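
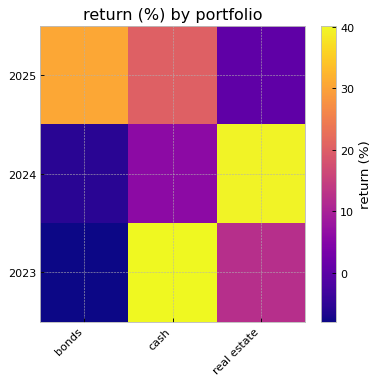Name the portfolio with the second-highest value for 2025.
cash

Top 3 for 2025: bonds ≈ 30, cash ≈ 20, real estate ≈ 0.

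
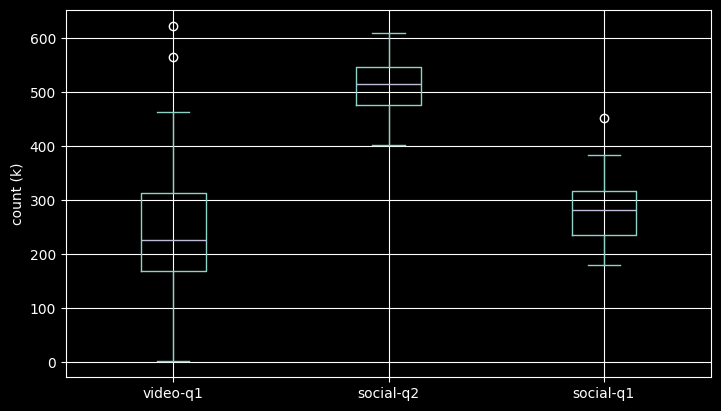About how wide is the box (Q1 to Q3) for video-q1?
≈ 150

Q3 ≈ 300, Q1 ≈ 150; IQR ≈ 150.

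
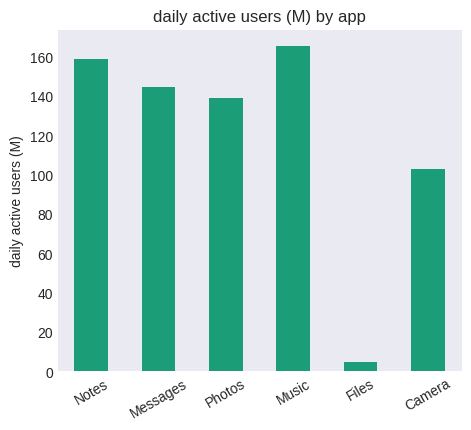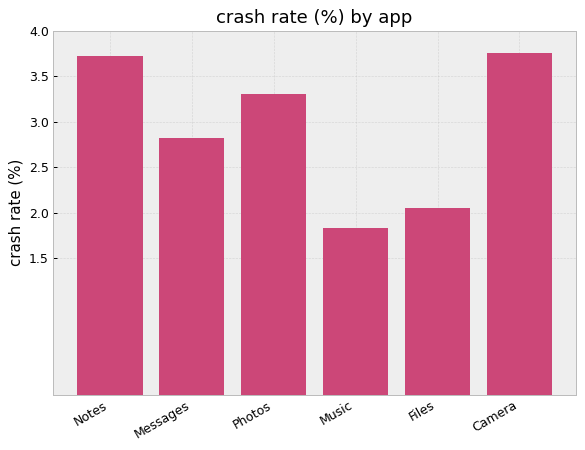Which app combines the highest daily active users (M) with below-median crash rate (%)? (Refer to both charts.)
Chart 2 median crash rate (%) ≈ 3; below-median apps: Messages, Music, Files. Among those, Music has the highest daily active users (M) (≈ 160).

Music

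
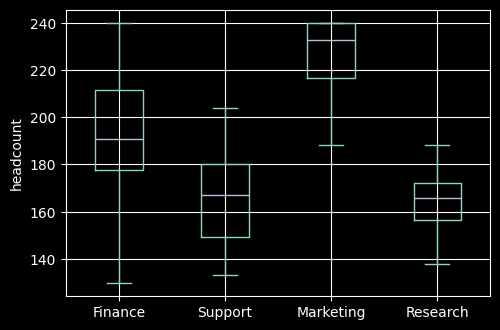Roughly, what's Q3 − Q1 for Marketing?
Q3 ≈ 240, Q1 ≈ 220; IQR ≈ 20.

≈ 20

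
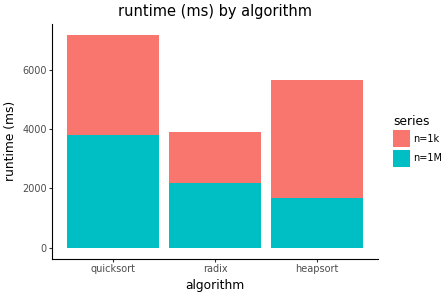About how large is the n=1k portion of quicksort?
n=1k top ≈ 7000, bottom ≈ 4000; segment ≈ 3000.

≈ 3000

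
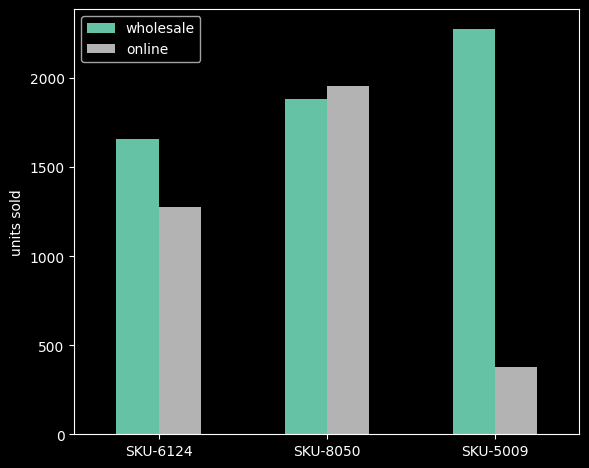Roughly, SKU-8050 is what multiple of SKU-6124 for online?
SKU-8050 ≈ 2000, SKU-6124 ≈ 1200; 2000/1200 ≈ 1.67.

≈ 1.67×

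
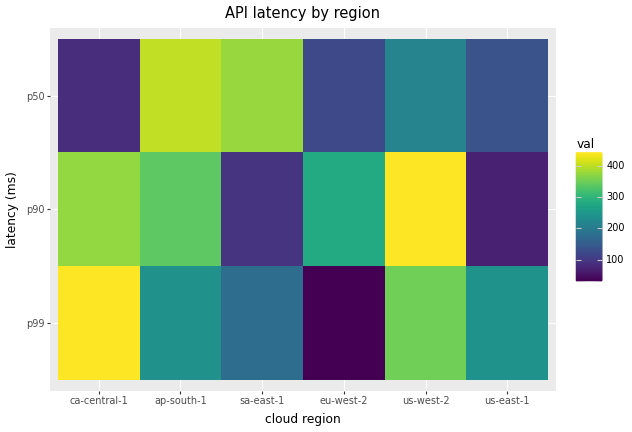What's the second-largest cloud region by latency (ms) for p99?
Top 3 for p99: ca-central-1 ≈ 450, us-west-2 ≈ 350, us-east-1 ≈ 250.

us-west-2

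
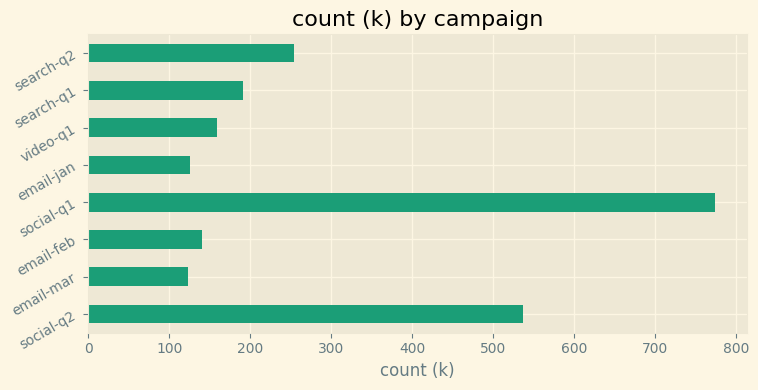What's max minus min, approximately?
≈ 700

Max social-q1 ≈ 800, min email-mar ≈ 100; range ≈ 700.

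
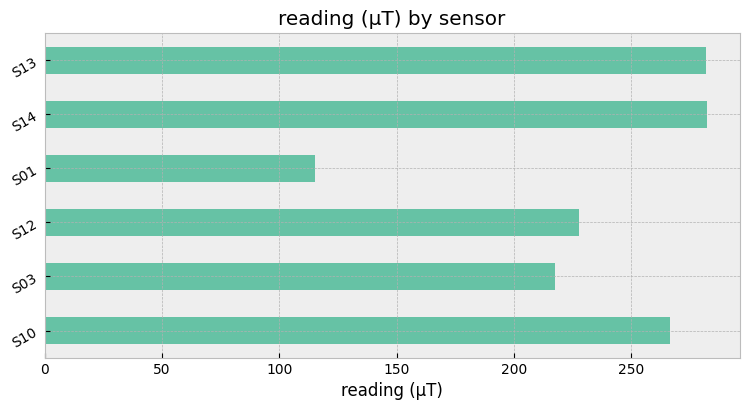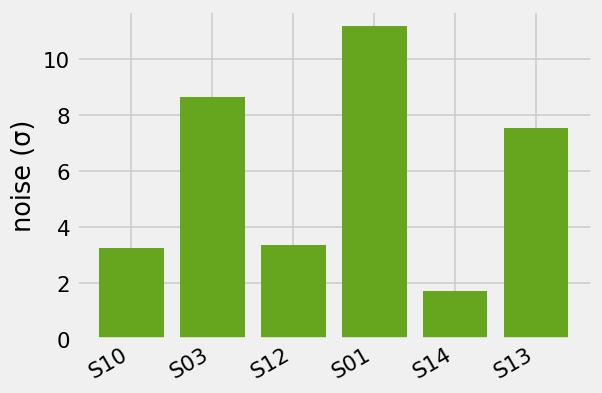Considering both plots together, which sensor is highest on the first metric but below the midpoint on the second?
Chart 2 median noise (σ) ≈ 6; below-median sensors: S10, S12, S14. Among those, S14 has the highest reading (µT) (≈ 300).

S14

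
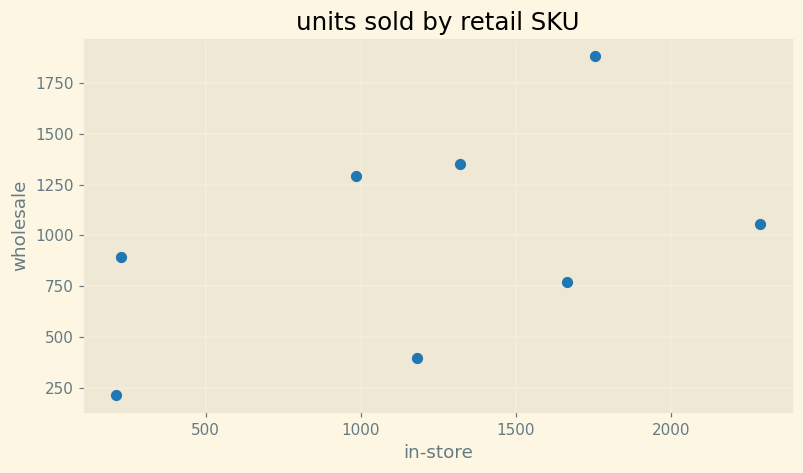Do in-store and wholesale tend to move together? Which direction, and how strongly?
Points are positively correlated; moderate (|r| ≈ 0.5).

positive, moderate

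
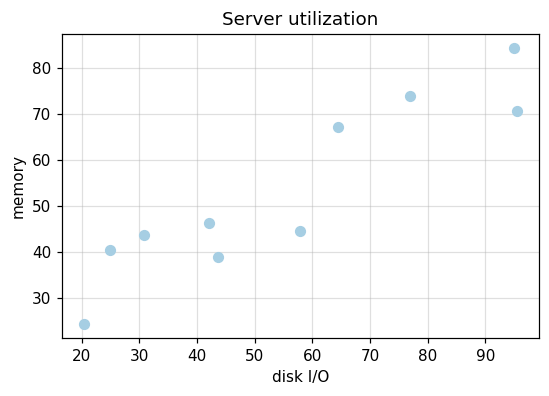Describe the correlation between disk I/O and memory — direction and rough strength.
Points are positively correlated; strong (|r| ≈ 0.9).

positive, strong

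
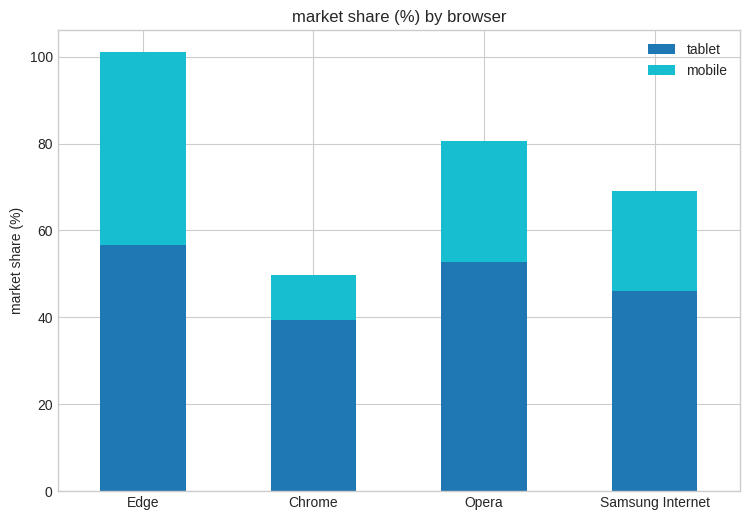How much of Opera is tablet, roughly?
≈ 50

tablet top ≈ 50, bottom ≈ 0; segment ≈ 50.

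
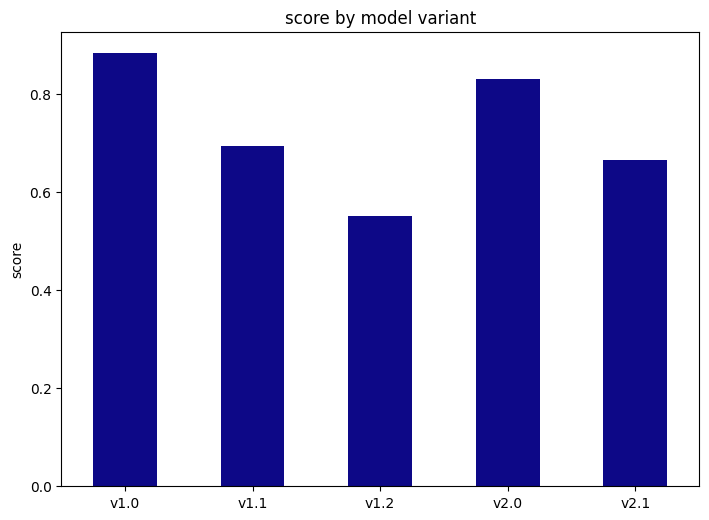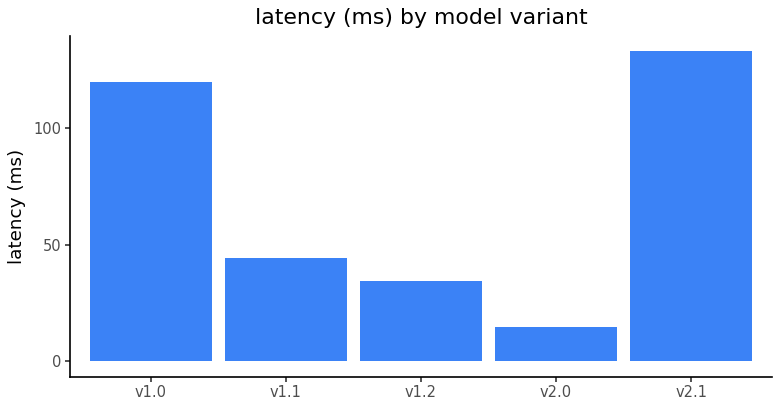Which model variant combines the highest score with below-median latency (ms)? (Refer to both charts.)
Chart 2 median latency (ms) ≈ 40; below-median model variants: v1.2, v2.0. Among those, v2.0 has the highest score (≈ 0.8).

v2.0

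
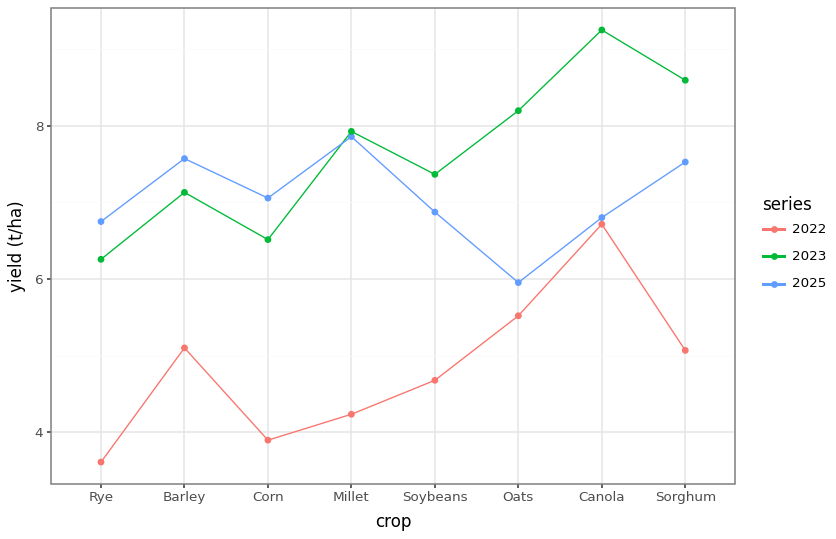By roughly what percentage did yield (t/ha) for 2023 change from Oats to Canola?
Oats ≈ 8.0, Canola ≈ 9.0; (9.0 − 8.0) / 8.0 ≈ +12.5%.

≈ +12.5%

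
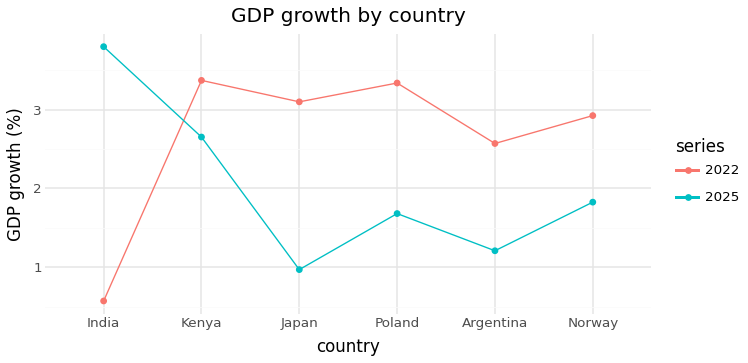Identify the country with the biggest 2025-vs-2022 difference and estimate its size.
India: 2025 ≈ 4.0, 2022 ≈ 0.5 → gap ≈ 3.5. Next-largest (Japan) is only ≈ 2.0.

India, ≈ 3.5 %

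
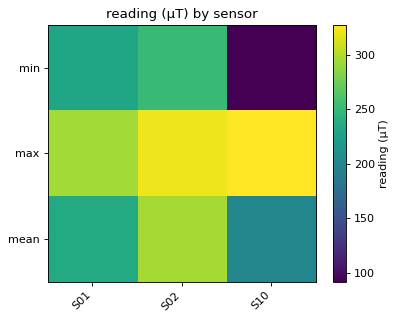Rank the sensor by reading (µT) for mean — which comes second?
S01

Top 3 for mean: S02 ≈ 300, S01 ≈ 240, S10 ≈ 200.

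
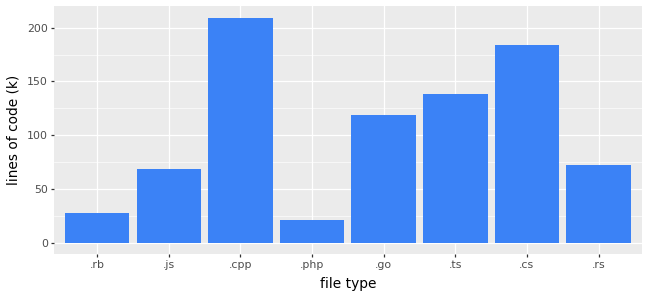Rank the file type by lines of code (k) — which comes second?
Top 3: .cpp ≈ 200, .cs ≈ 180, .ts ≈ 140.

.cs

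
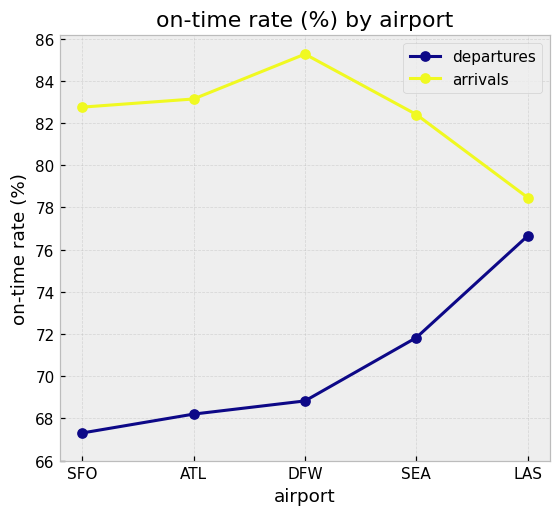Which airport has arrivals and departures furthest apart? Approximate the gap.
DFW: arrivals ≈ 86, departures ≈ 68 → gap ≈ 18. Next-largest (SFO) is only ≈ 14.

DFW, ≈ 18 %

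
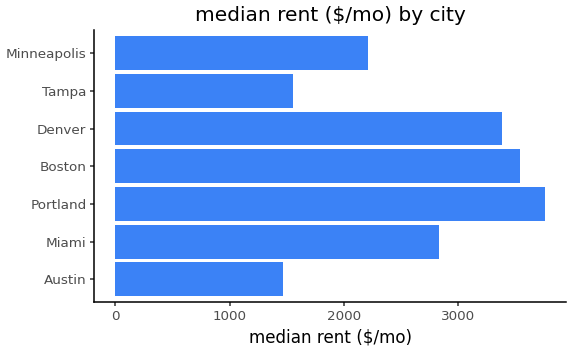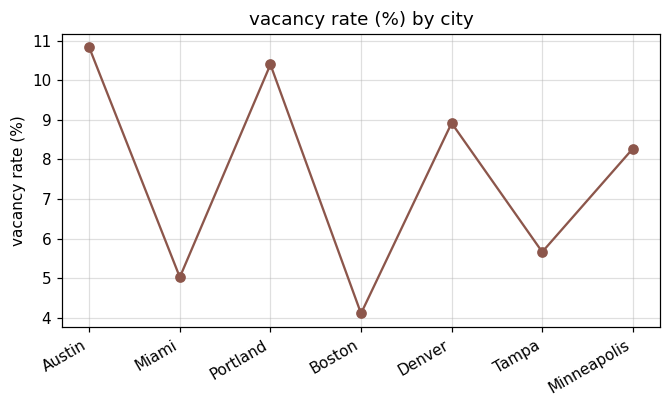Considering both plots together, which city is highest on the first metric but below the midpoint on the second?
Chart 2 median vacancy rate (%) ≈ 8; below-median cities: Miami, Boston, Tampa. Among those, Boston has the highest median rent ($/mo) (≈ 3500).

Boston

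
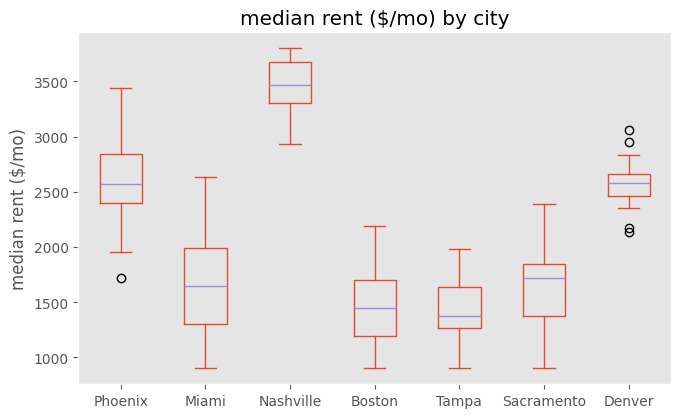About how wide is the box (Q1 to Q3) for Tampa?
Q3 ≈ 1600, Q1 ≈ 1200; IQR ≈ 400.

≈ 400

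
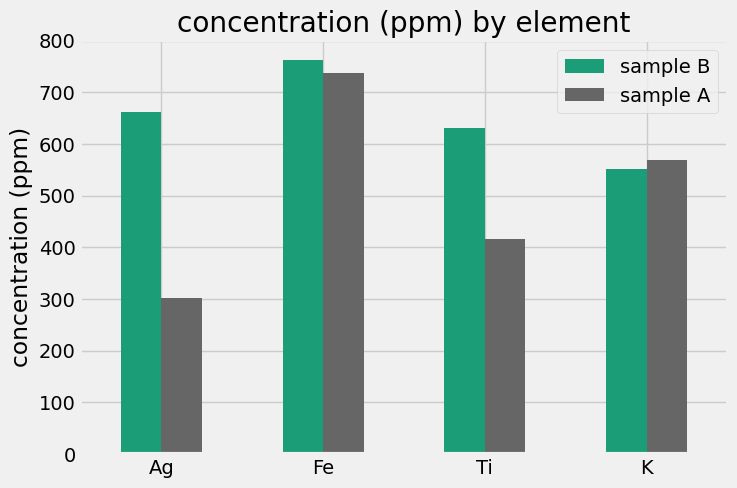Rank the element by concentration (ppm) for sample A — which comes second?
Top 3 for sample A: Fe ≈ 700, K ≈ 600, Ti ≈ 400.

K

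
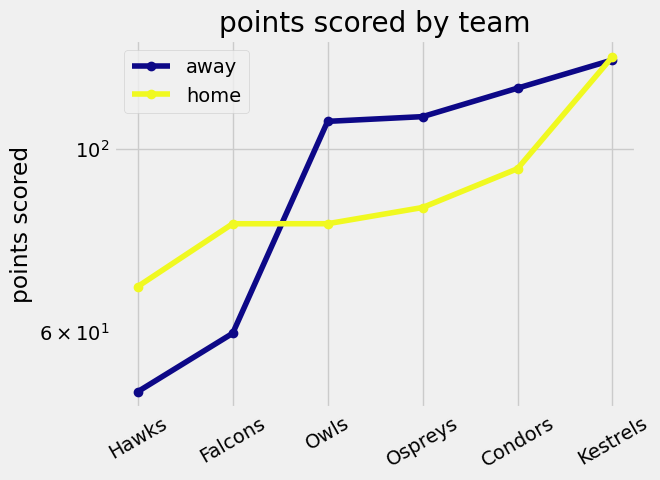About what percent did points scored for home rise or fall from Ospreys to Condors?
≈ +12.5%

Ospreys ≈ 80, Condors ≈ 90; (90 − 80) / 80 ≈ +12.5%.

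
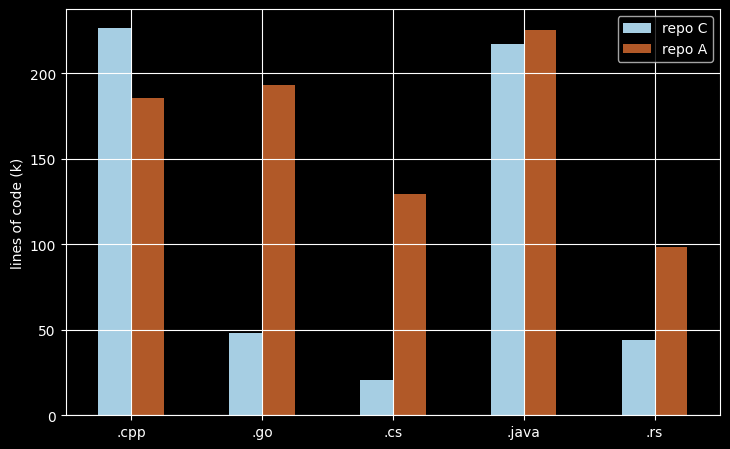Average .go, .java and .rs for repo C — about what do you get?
(40 + 220 + 40) / 3 ≈ 100.

≈ 100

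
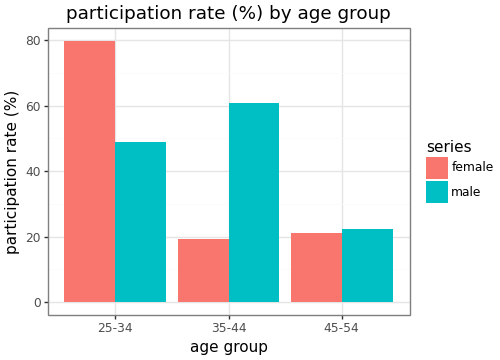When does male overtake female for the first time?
25-34: male ≈ 50 vs female ≈ 80 (not yet); 35-44: male ≈ 60 vs female ≈ 20 (first crossover).

35-44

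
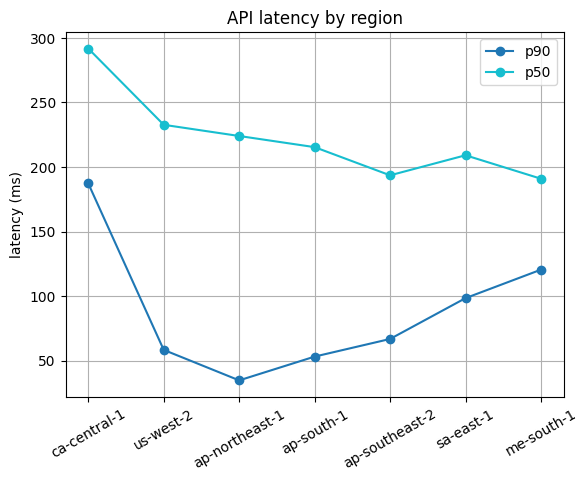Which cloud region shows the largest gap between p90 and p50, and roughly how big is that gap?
ap-northeast-1, ≈ 200 ms

ap-northeast-1: p90 ≈ 25, p50 ≈ 225 → gap ≈ 200. Next-largest (us-west-2) is only ≈ 175.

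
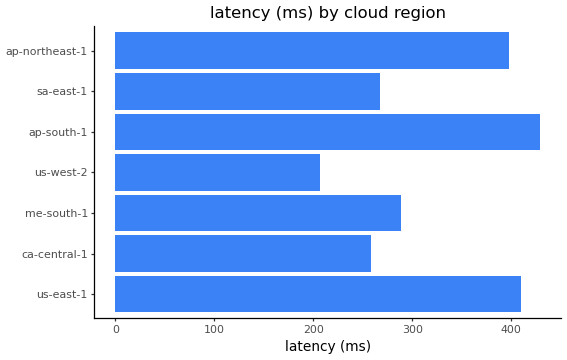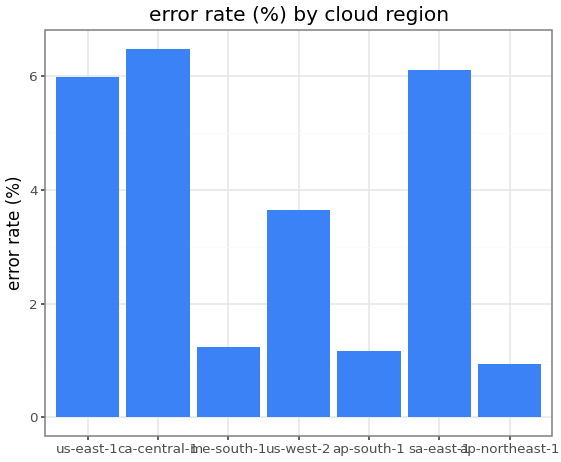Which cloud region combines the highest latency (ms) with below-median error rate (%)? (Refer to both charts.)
ap-south-1

Chart 2 median error rate (%) ≈ 4; below-median cloud regions: me-south-1, ap-south-1, ap-northeast-1. Among those, ap-south-1 has the highest latency (ms) (≈ 450).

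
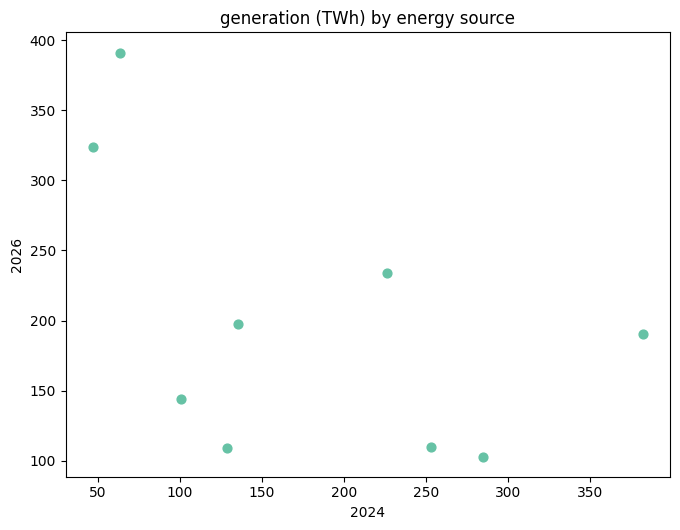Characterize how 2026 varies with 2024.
Points are negatively correlated; moderate (|r| ≈ 0.5).

negative, moderate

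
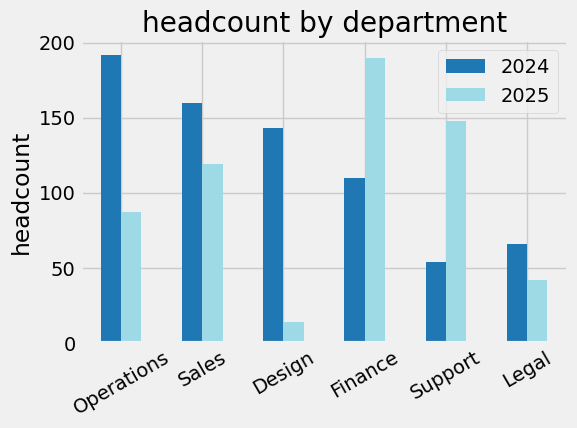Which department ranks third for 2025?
Sales

Top 4 for 2025: Finance ≈ 200, Support ≈ 140, Sales ≈ 120, Operations ≈ 80.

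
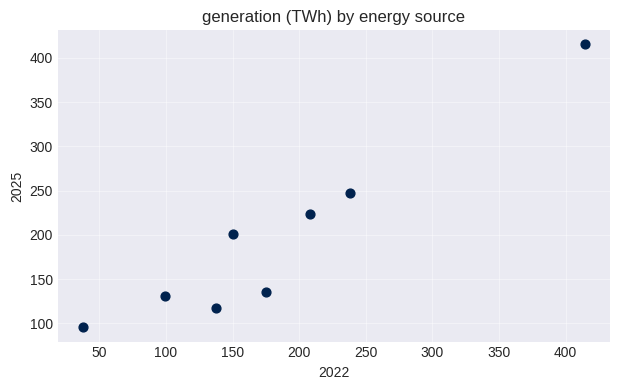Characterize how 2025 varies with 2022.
positive, strong

Points are positively correlated; strong (|r| ≈ 1.0).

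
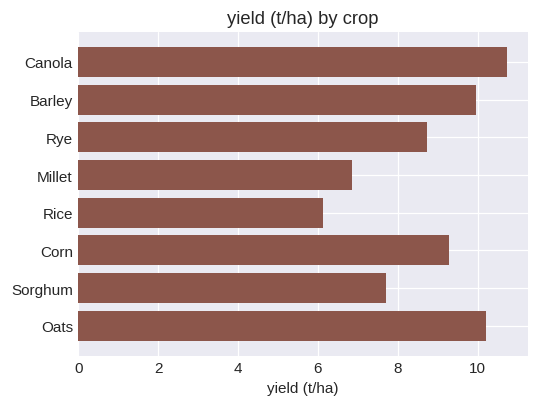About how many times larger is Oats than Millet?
Oats ≈ 10, Millet ≈ 7; 10/7 ≈ 1.43.

≈ 1.43×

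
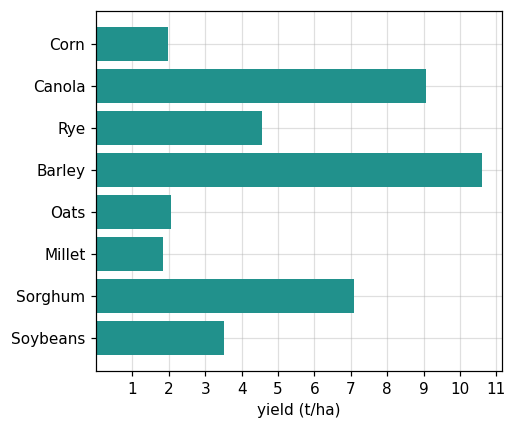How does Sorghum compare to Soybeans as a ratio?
Sorghum ≈ 7, Soybeans ≈ 4; 7/4 ≈ 1.75.

≈ 1.75×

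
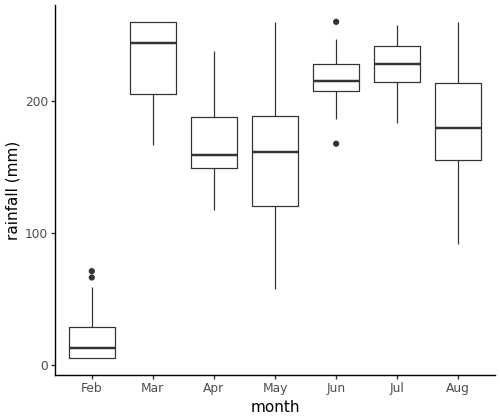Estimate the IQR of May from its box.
≈ 60

Q3 ≈ 180, Q1 ≈ 120; IQR ≈ 60.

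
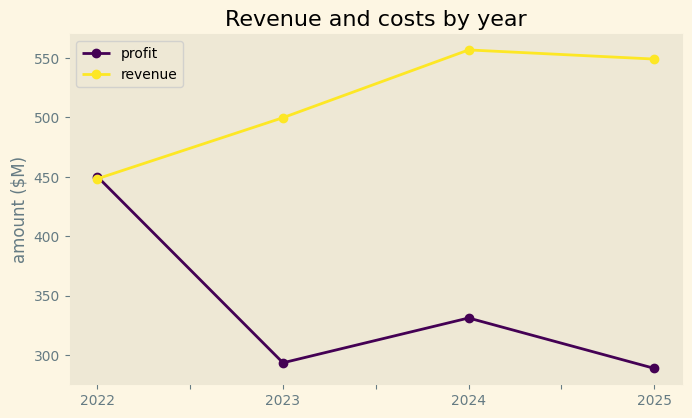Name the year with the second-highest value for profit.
2024

Top 3 for profit: 2022 ≈ 450, 2024 ≈ 325, 2023 ≈ 300.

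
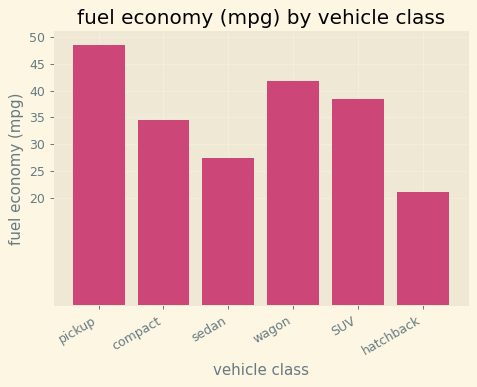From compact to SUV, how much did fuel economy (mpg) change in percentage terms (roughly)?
compact ≈ 35, SUV ≈ 40; (40 − 35) / 35 ≈ +14.3%.

≈ +14.3%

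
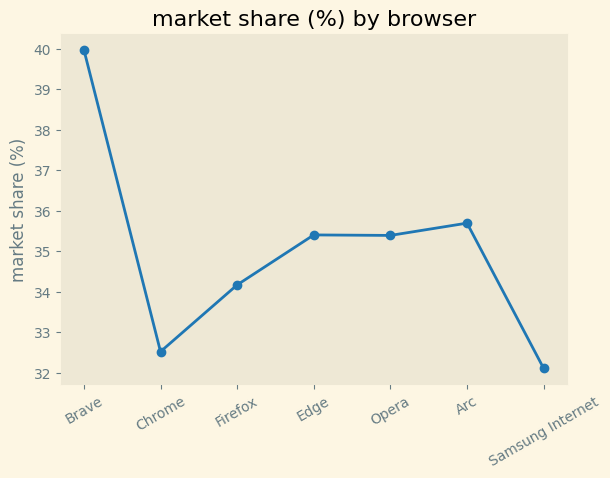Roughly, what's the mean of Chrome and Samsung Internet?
≈ 32

(33 + 32) / 2 ≈ 32.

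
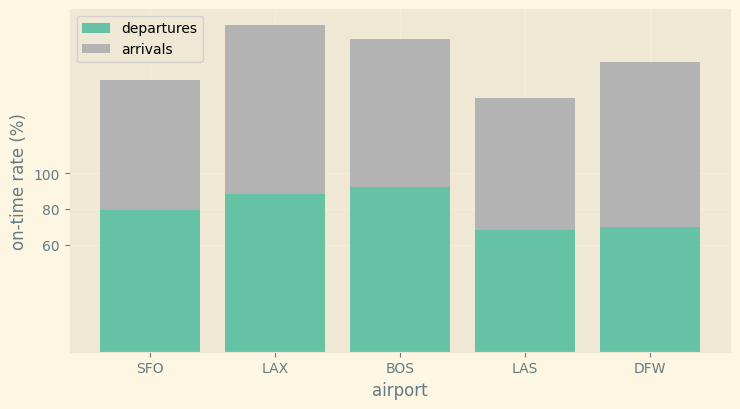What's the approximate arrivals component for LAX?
arrivals top ≈ 180, bottom ≈ 80; segment ≈ 100.

≈ 100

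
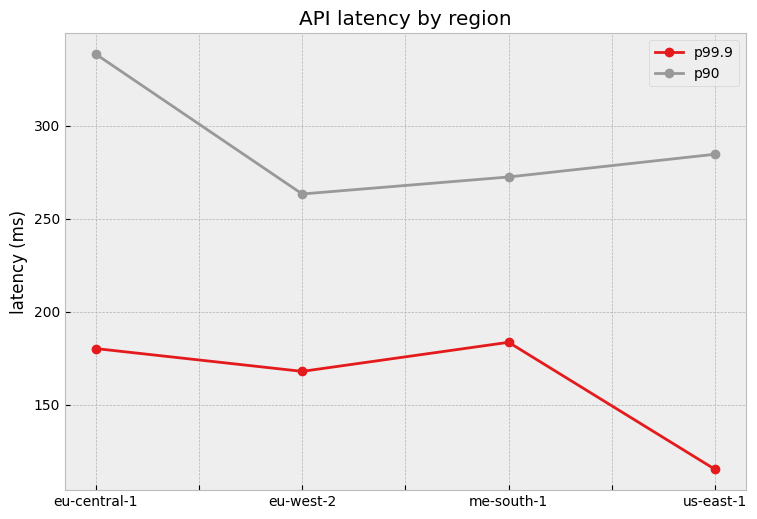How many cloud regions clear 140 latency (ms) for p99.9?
3

Above 140: eu-central-1, eu-west-2, me-south-1.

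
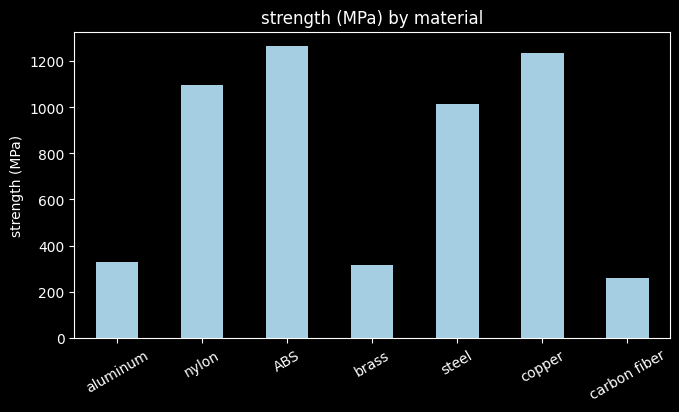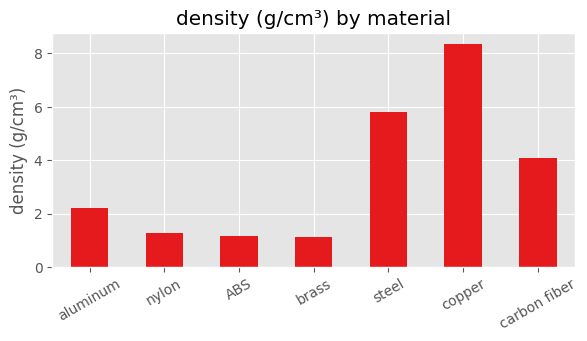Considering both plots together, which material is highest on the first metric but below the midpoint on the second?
ABS

Chart 2 median density (g/cm³) ≈ 2; below-median materials: nylon, ABS, brass. Among those, ABS has the highest strength (MPa) (≈ 1200).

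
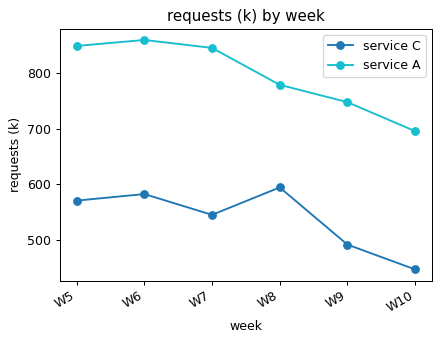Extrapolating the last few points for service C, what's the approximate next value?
Last three: 600, 500, 450 → slope ≈ -75/step → next ≈ 375.

≈ 375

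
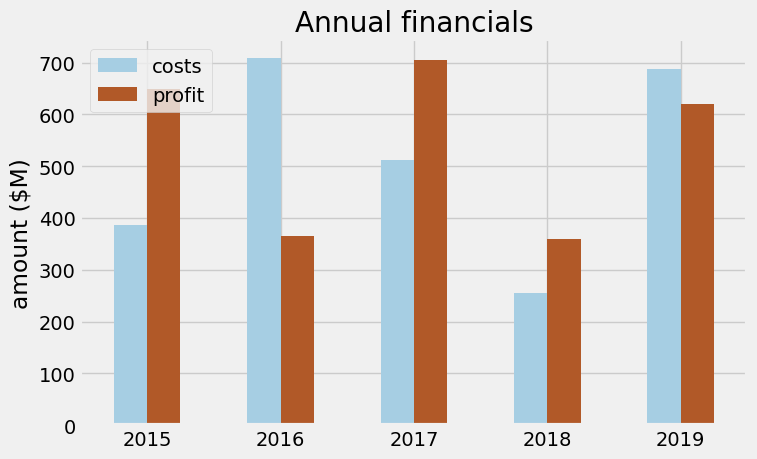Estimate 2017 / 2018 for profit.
≈ 1.75×

2017 ≈ 700, 2018 ≈ 400; 700/400 ≈ 1.75.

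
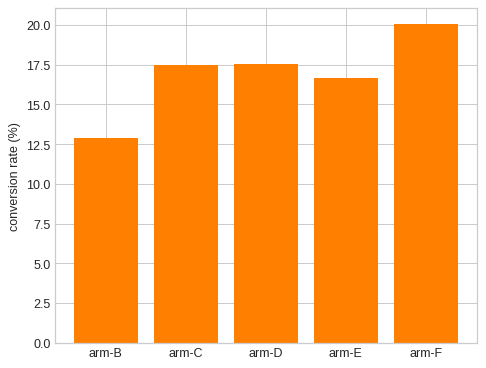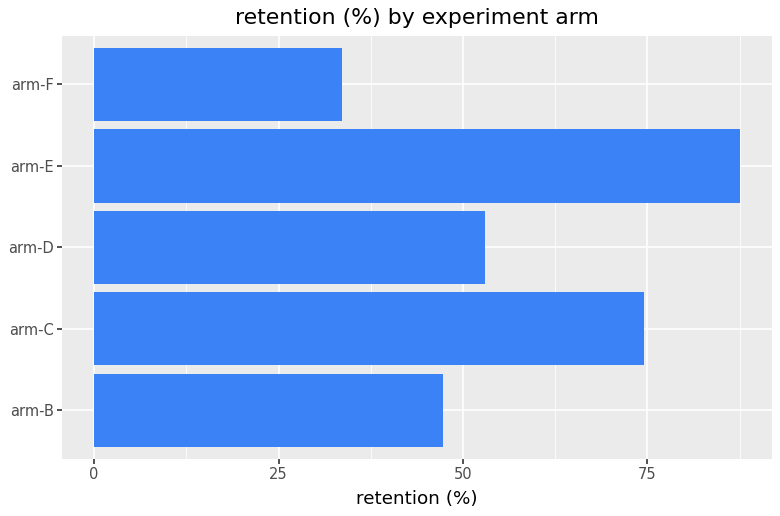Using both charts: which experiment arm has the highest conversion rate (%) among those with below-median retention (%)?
arm-F

Chart 2 median retention (%) ≈ 50; below-median experiment arms: arm-B, arm-F. Among those, arm-F has the highest conversion rate (%) (≈ 20).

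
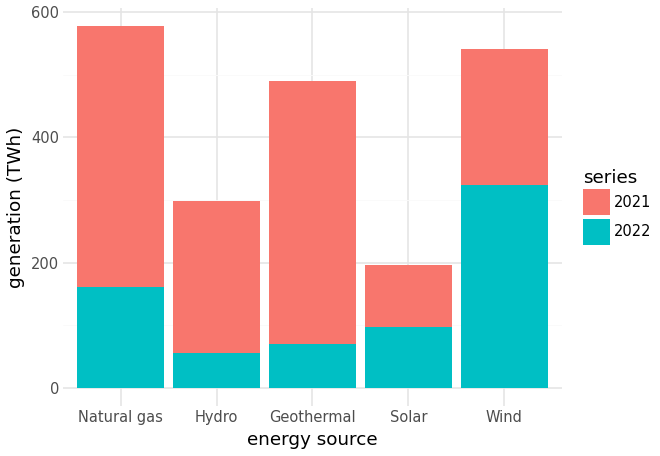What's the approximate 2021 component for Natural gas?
2021 top ≈ 600, bottom ≈ 150; segment ≈ 450.

≈ 450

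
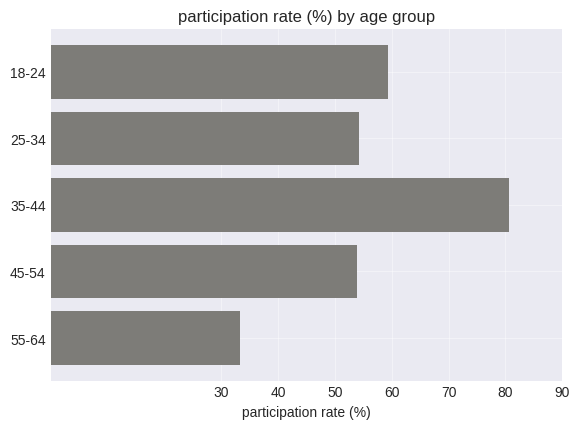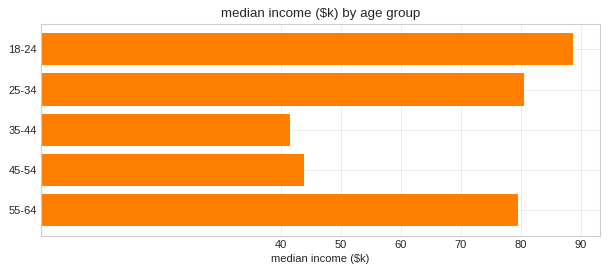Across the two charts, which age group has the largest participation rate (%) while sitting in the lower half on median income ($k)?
Chart 2 median median income ($k) ≈ 80; below-median age groups: 35-44, 45-54. Among those, 35-44 has the highest participation rate (%) (≈ 80).

35-44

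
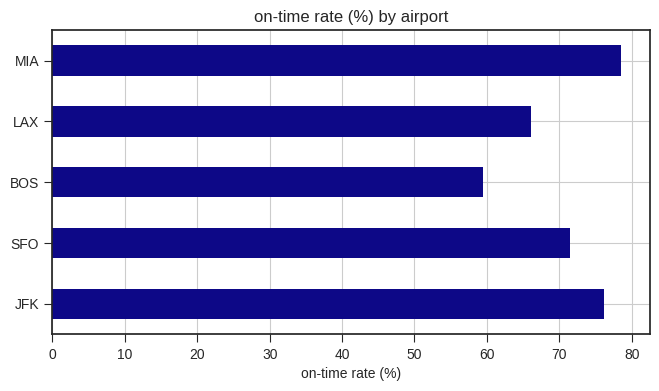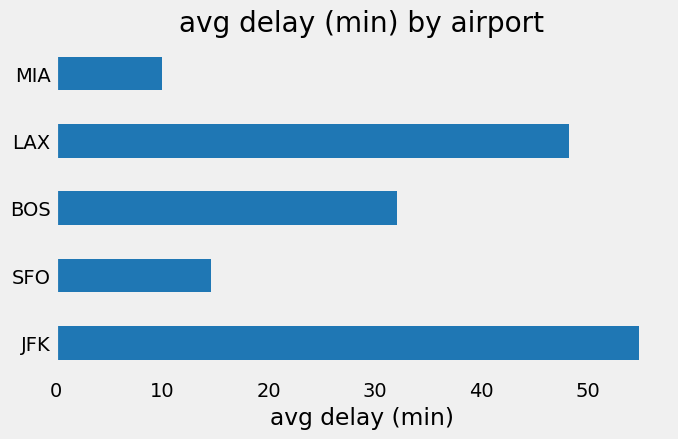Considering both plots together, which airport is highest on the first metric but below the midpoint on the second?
MIA

Chart 2 median avg delay (min) ≈ 30; below-median airports: SFO, MIA. Among those, MIA has the highest on-time rate (%) (≈ 80).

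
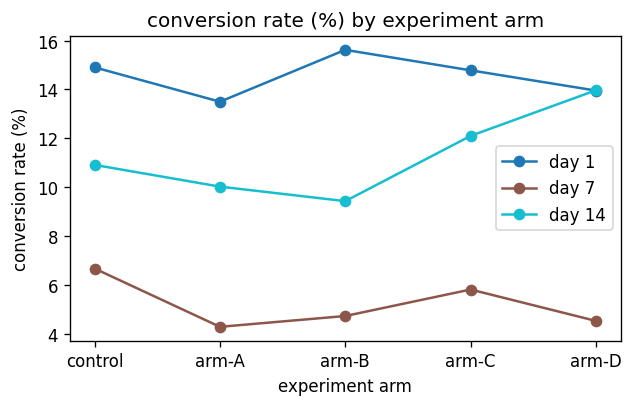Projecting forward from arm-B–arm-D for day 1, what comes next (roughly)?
≈ 13

Last three: 16, 15, 14 → slope ≈ -1/step → next ≈ 13.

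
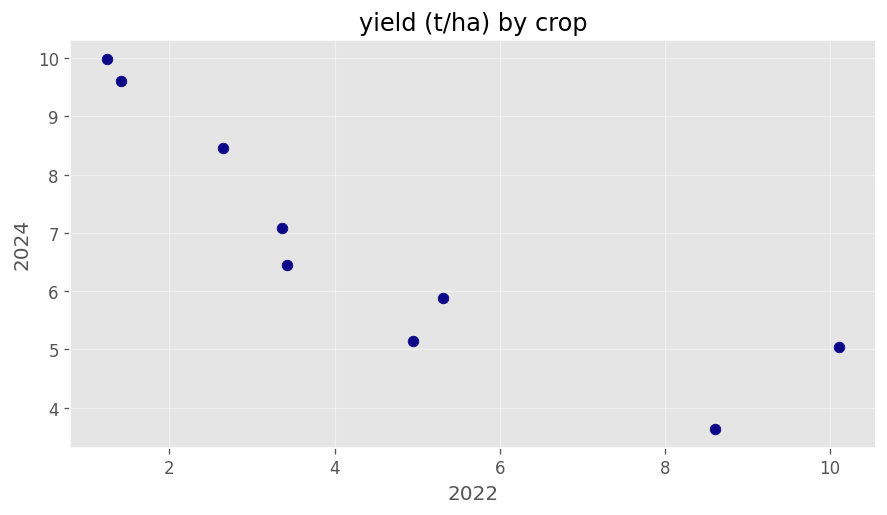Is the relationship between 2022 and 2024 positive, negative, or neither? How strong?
Points are negatively correlated; strong (|r| ≈ 0.9).

negative, strong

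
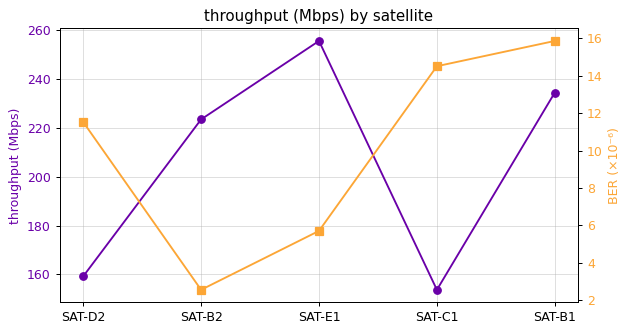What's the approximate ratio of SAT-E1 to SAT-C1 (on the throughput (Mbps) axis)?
SAT-E1 ≈ 260, SAT-C1 ≈ 150; 260/150 ≈ 1.73.

≈ 1.73×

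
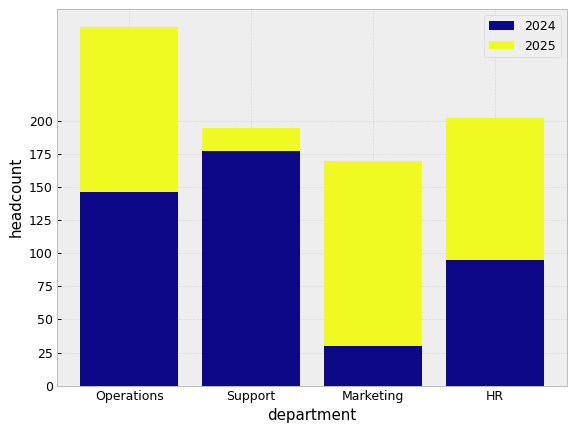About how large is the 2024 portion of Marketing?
2024 top ≈ 25, bottom ≈ 0; segment ≈ 25.

≈ 25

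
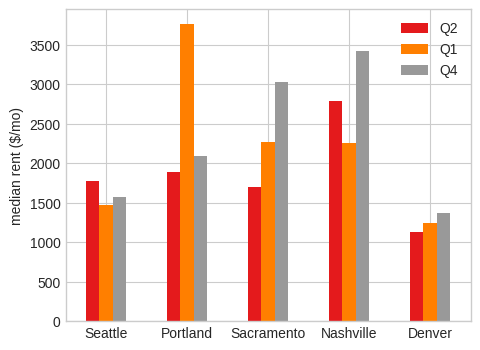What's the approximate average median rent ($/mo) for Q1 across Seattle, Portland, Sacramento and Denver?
≈ 2250

(1500 + 4000 + 2500 + 1000) / 4 ≈ 2250.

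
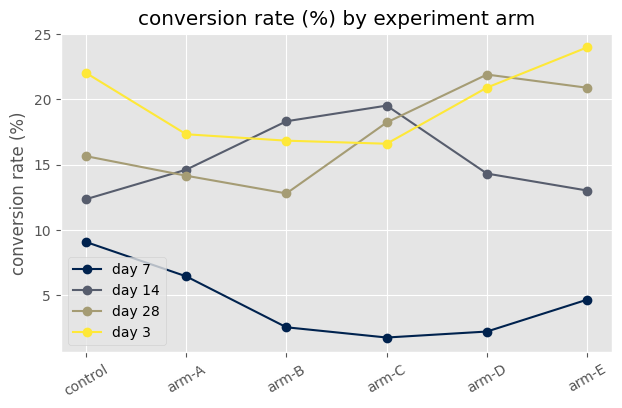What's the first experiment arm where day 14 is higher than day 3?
arm-A: day 14 ≈ 14 vs day 3 ≈ 18 (not yet); arm-B: day 14 ≈ 18 vs day 3 ≈ 16 (first crossover).

arm-B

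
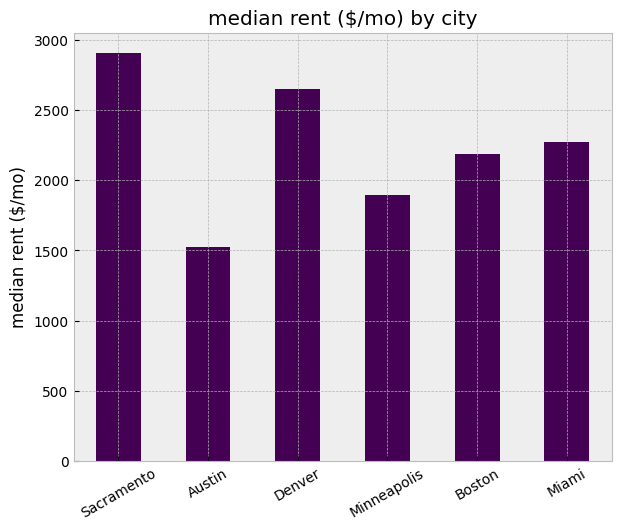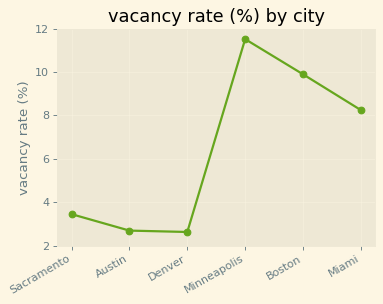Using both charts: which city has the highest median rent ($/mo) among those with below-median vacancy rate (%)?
Sacramento

Chart 2 median vacancy rate (%) ≈ 6; below-median cities: Sacramento, Austin, Denver. Among those, Sacramento has the highest median rent ($/mo) (≈ 3000).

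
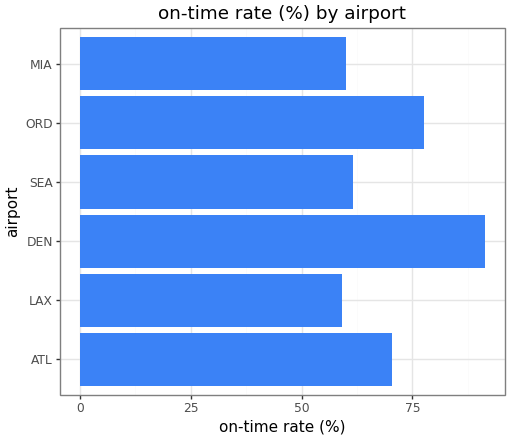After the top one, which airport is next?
ORD

Top 3: DEN ≈ 90, ORD ≈ 80, ATL ≈ 70.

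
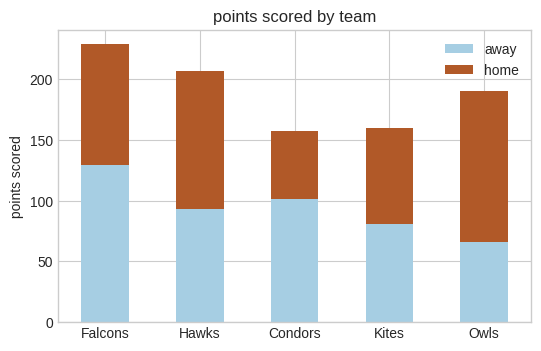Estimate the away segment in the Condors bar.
≈ 100

away top ≈ 100, bottom ≈ 0; segment ≈ 100.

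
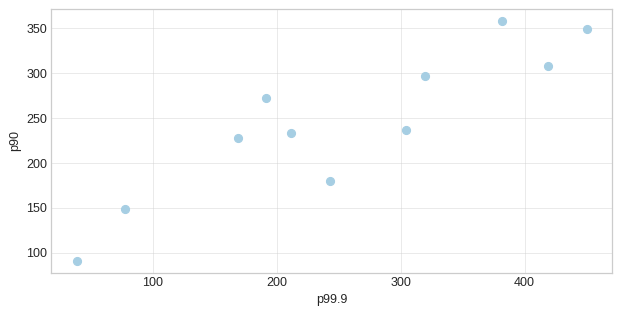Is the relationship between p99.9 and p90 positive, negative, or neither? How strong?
positive, strong

Points are positively correlated; strong (|r| ≈ 0.9).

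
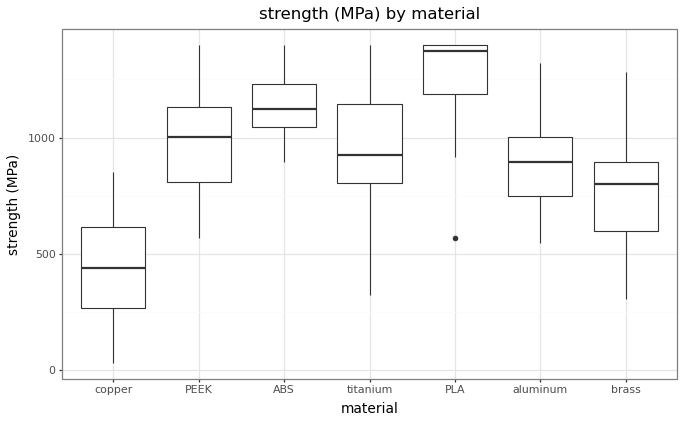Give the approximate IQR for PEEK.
Q3 ≈ 1100, Q1 ≈ 800; IQR ≈ 300.

≈ 300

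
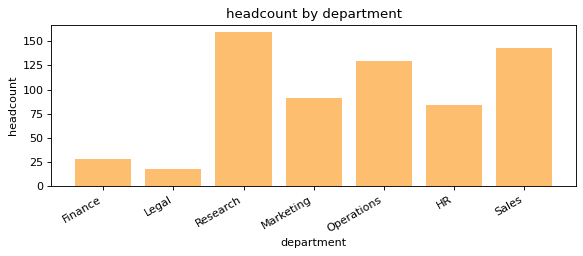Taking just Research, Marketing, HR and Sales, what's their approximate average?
(160 + 100 + 80 + 140) / 4 ≈ 120.

≈ 120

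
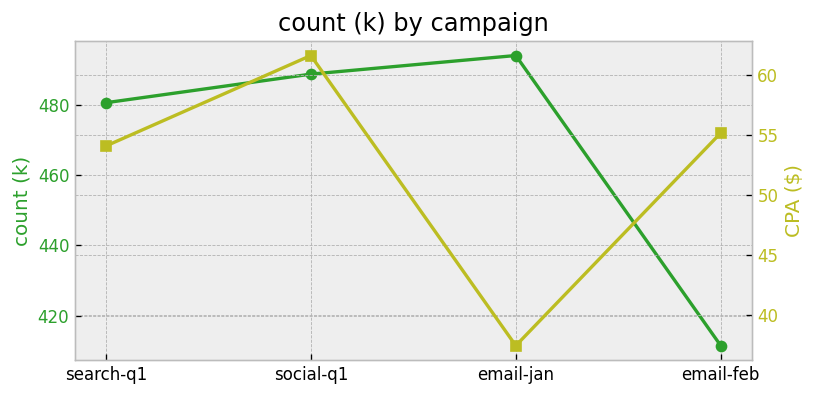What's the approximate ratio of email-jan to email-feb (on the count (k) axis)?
email-jan ≈ 490, email-feb ≈ 410; 490/410 ≈ 1.2.

≈ 1.2×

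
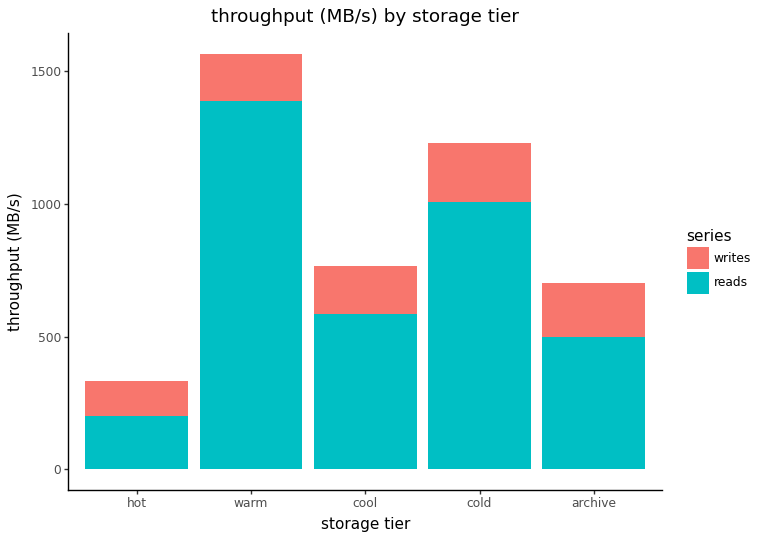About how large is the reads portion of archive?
≈ 400

reads top ≈ 400, bottom ≈ 0; segment ≈ 400.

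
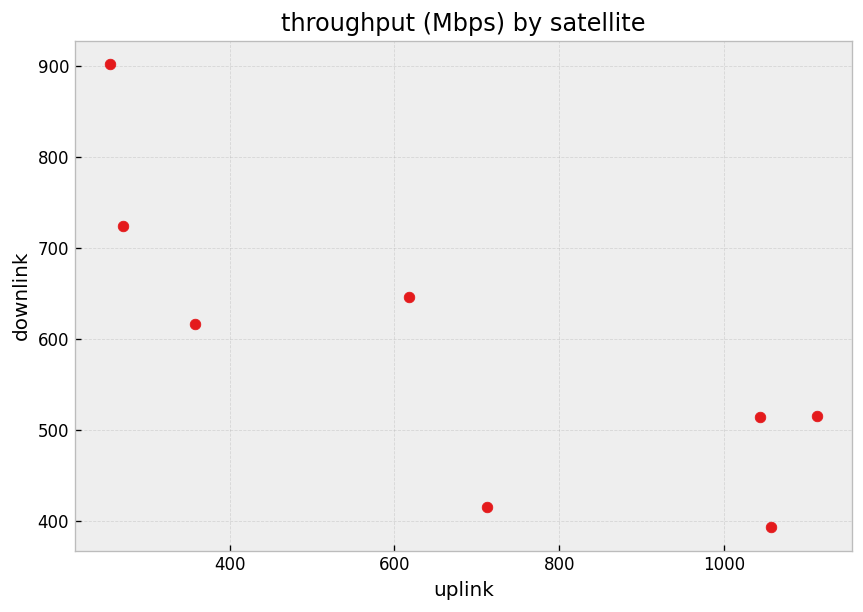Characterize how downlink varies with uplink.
Points are negatively correlated; strong (|r| ≈ 0.8).

negative, strong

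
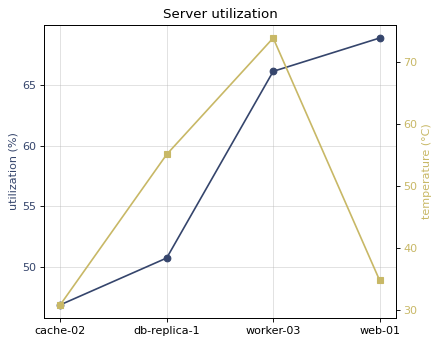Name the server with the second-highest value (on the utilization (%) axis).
Top 3 (on the utilization (%) axis): web-01 ≈ 68, worker-03 ≈ 66, db-replica-1 ≈ 50.

worker-03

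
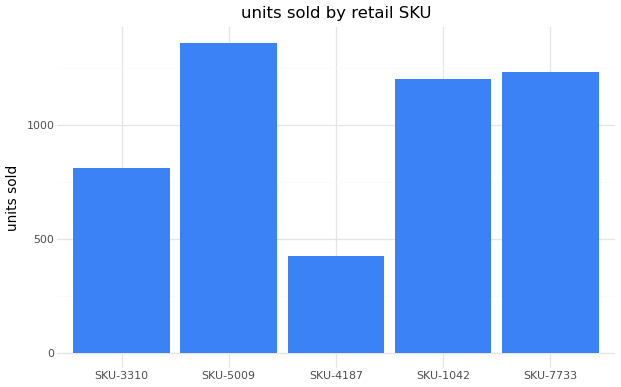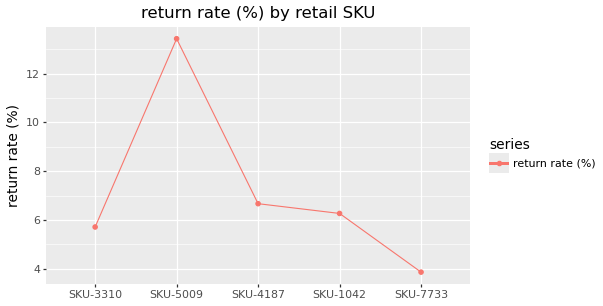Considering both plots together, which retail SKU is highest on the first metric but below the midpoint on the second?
Chart 2 median return rate (%) ≈ 6; below-median retail SKUs: SKU-3310, SKU-7733. Among those, SKU-7733 has the highest units sold (≈ 1200).

SKU-7733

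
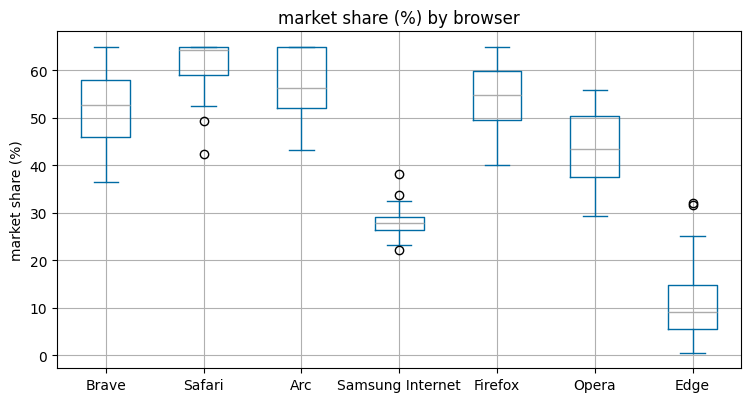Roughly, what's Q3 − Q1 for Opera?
Q3 ≈ 50, Q1 ≈ 35; IQR ≈ 15.

≈ 15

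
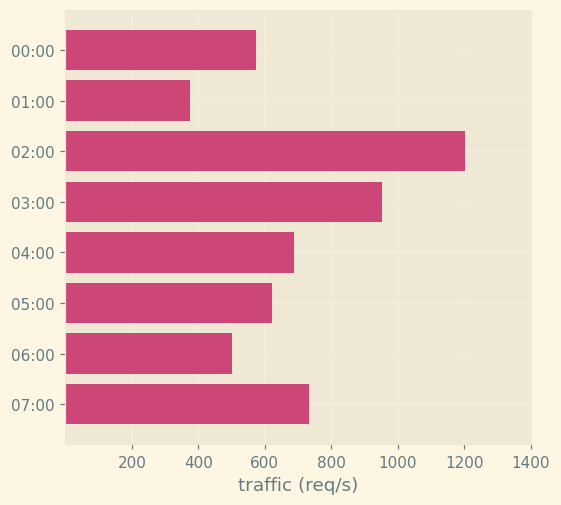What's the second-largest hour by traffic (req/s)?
03:00

Top 3: 02:00 ≈ 1200, 03:00 ≈ 1000, 07:00 ≈ 800.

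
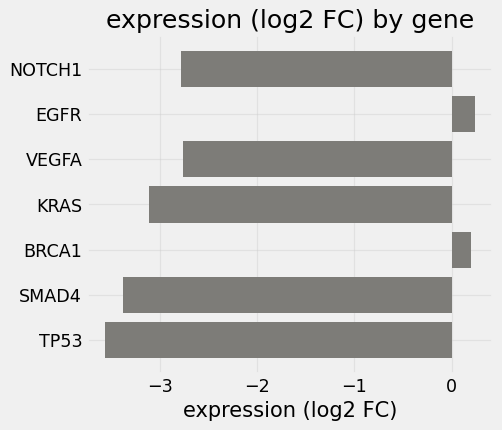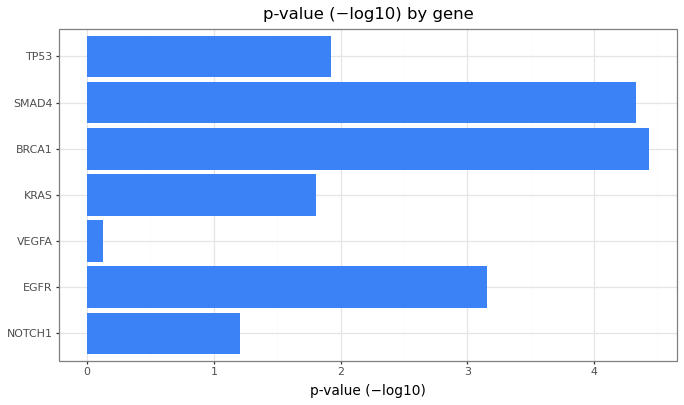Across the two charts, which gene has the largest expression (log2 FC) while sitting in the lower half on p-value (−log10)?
Chart 2 median p-value (−log10) ≈ 2; below-median genes: NOTCH1, VEGFA, KRAS. Among those, VEGFA has the highest expression (log2 FC) (≈ -2.75).

VEGFA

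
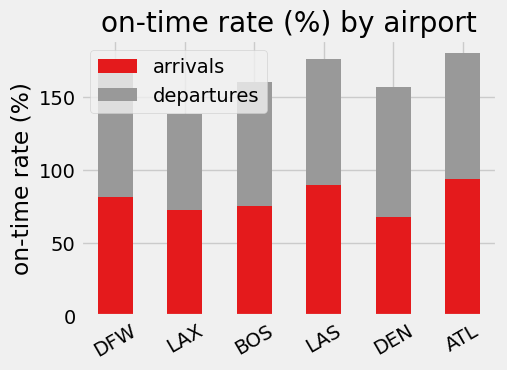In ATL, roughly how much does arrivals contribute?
≈ 100

arrivals top ≈ 100, bottom ≈ 0; segment ≈ 100.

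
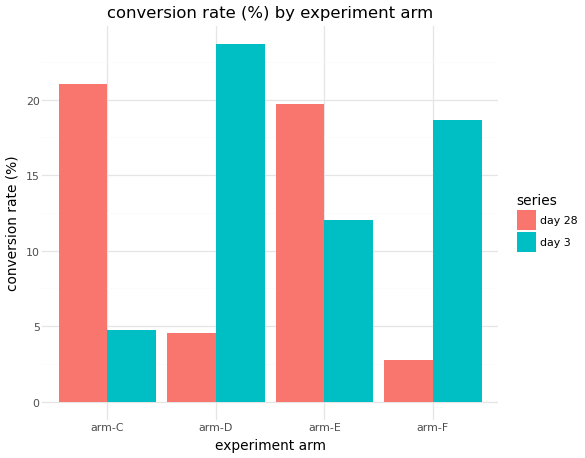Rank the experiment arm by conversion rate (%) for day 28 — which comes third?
Top 4 for day 28: arm-C ≈ 22, arm-E ≈ 20, arm-D ≈ 4, arm-F ≈ 2.

arm-D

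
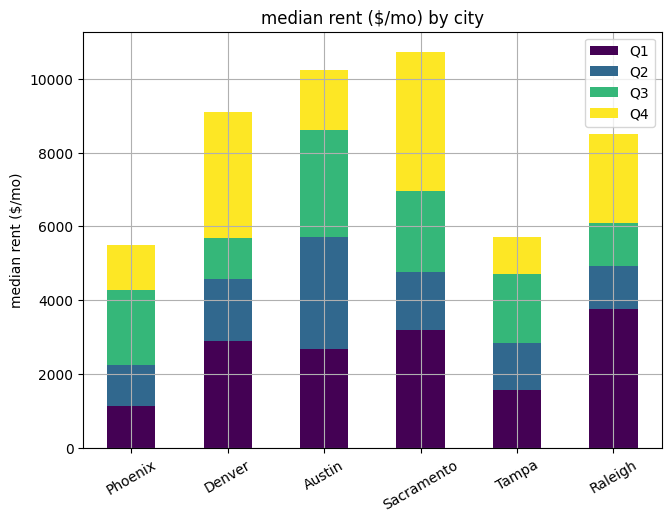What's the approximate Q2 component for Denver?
Q2 top ≈ 5000, bottom ≈ 3000; segment ≈ 2000.

≈ 2000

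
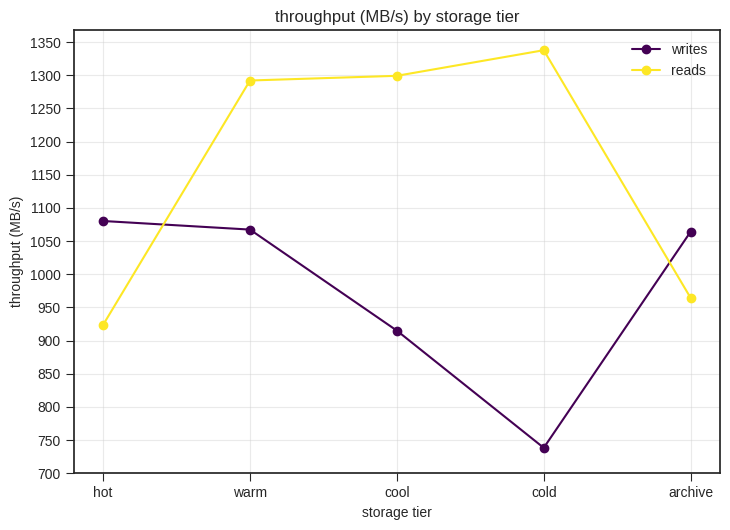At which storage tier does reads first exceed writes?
hot: reads ≈ 900 vs writes ≈ 1100 (not yet); warm: reads ≈ 1300 vs writes ≈ 1050 (first crossover).

warm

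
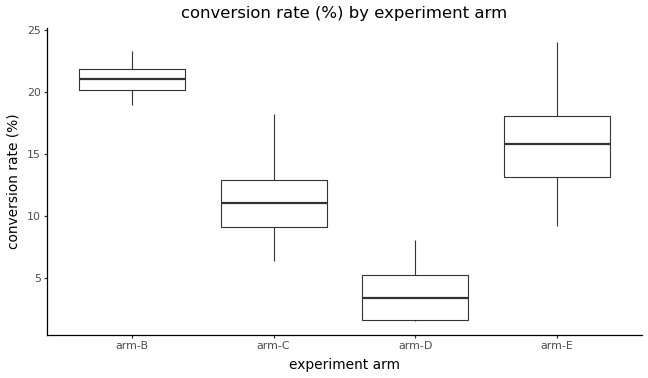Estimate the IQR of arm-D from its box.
Q3 ≈ 6, Q1 ≈ 2; IQR ≈ 4.

≈ 4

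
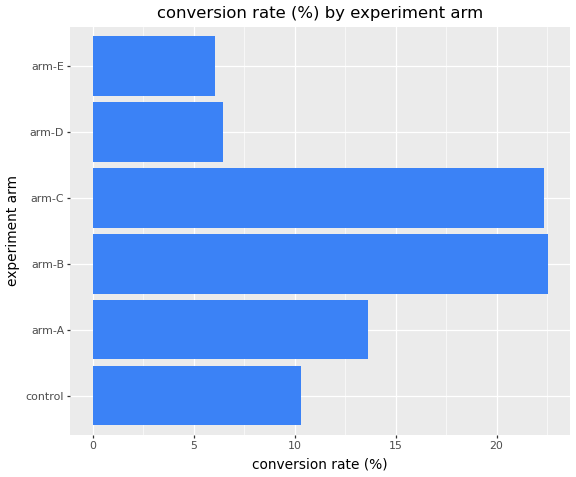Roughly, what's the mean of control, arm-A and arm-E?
≈ 10

(10 + 14 + 6) / 3 ≈ 10.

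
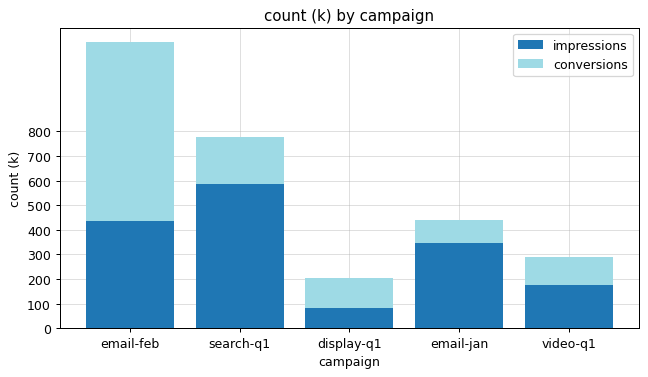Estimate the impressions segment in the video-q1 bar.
≈ 200

impressions top ≈ 200, bottom ≈ 0; segment ≈ 200.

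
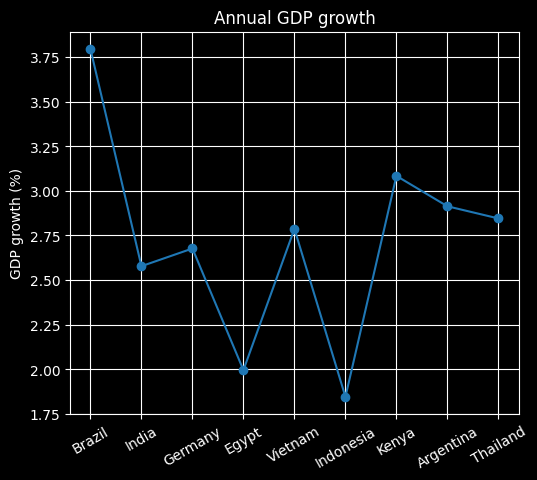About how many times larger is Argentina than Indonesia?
≈ 1.67×

Argentina ≈ 3.0, Indonesia ≈ 1.8; 3.0/1.8 ≈ 1.67.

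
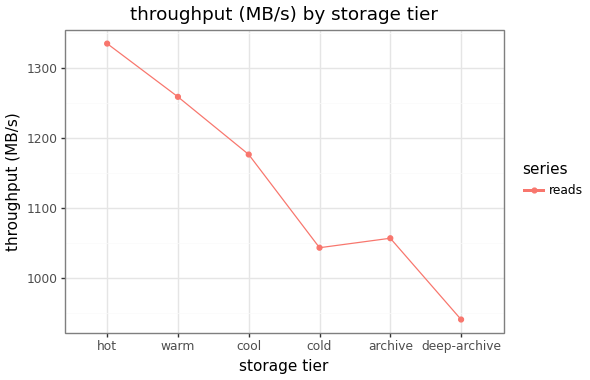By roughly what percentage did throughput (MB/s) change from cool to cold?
cool ≈ 1200, cold ≈ 1050; (1050 − 1200) / 1200 ≈ -12.5%.

≈ -12.5%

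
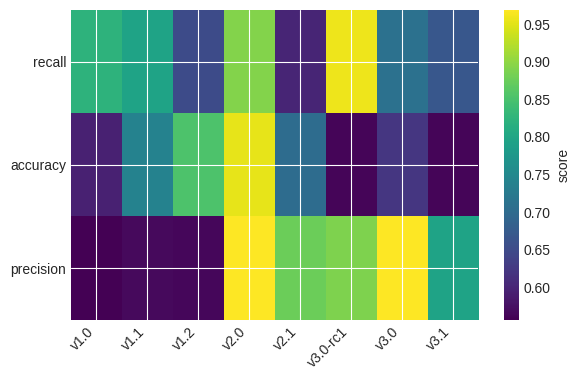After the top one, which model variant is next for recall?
Top 3 for recall: v3.0-rc1 ≈ 0.95, v2.0 ≈ 0.90, v1.0 ≈ 0.80.

v2.0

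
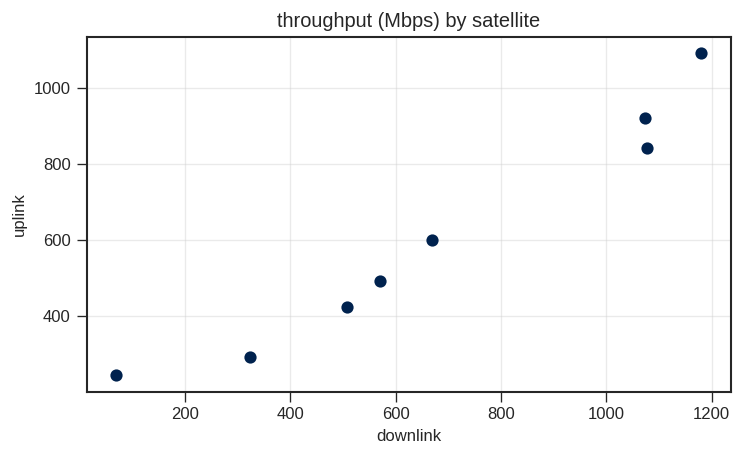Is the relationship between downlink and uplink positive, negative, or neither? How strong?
Points are positively correlated; strong (|r| ≈ 1.0).

positive, strong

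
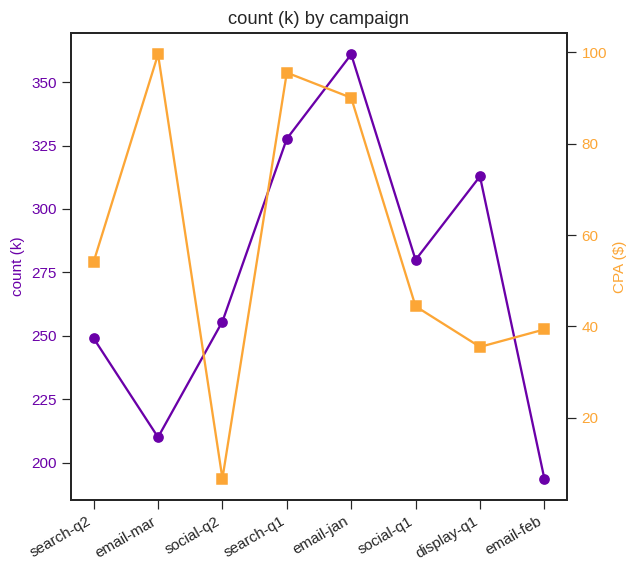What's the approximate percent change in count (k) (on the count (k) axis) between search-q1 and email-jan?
search-q1 ≈ 320, email-jan ≈ 360; (360 − 320) / 320 ≈ +12.5%.

≈ +12.5%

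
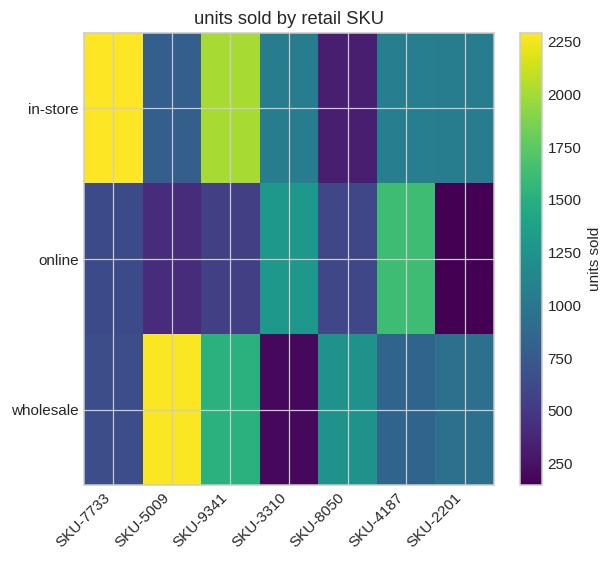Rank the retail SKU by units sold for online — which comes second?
Top 3 for online: SKU-4187 ≈ 1600, SKU-3310 ≈ 1200, SKU-7733 ≈ 600.

SKU-3310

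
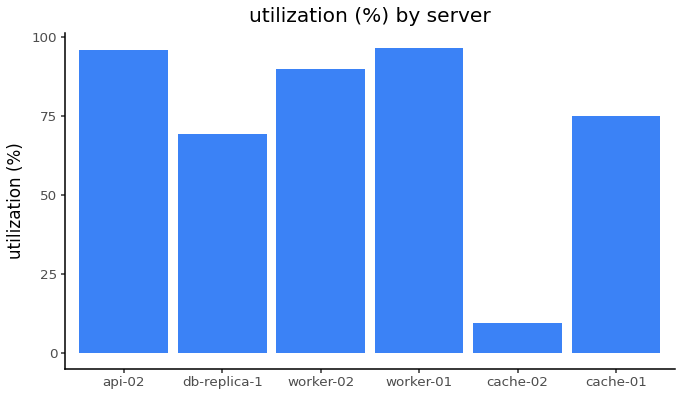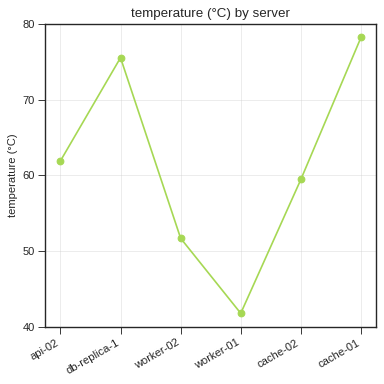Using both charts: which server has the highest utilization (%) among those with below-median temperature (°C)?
Chart 2 median temperature (°C) ≈ 60; below-median servers: worker-02, worker-01, cache-02. Among those, worker-01 has the highest utilization (%) (≈ 100).

worker-01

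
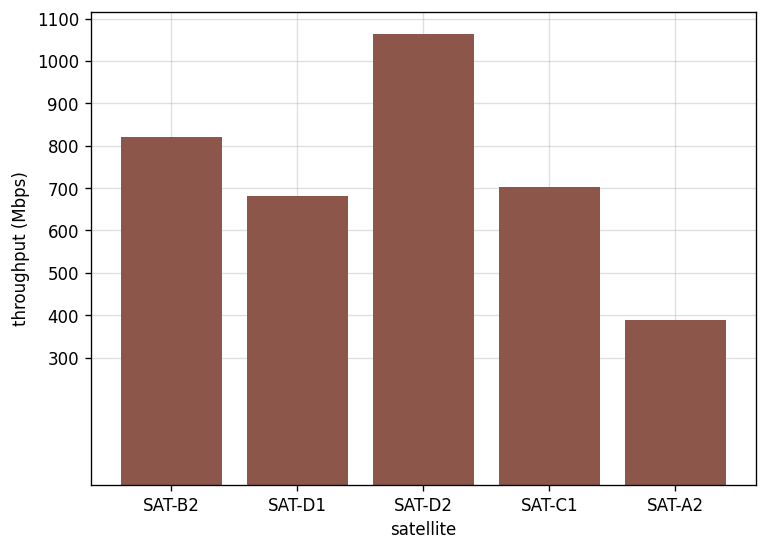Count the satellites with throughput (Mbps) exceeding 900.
1

Above 900: SAT-D2.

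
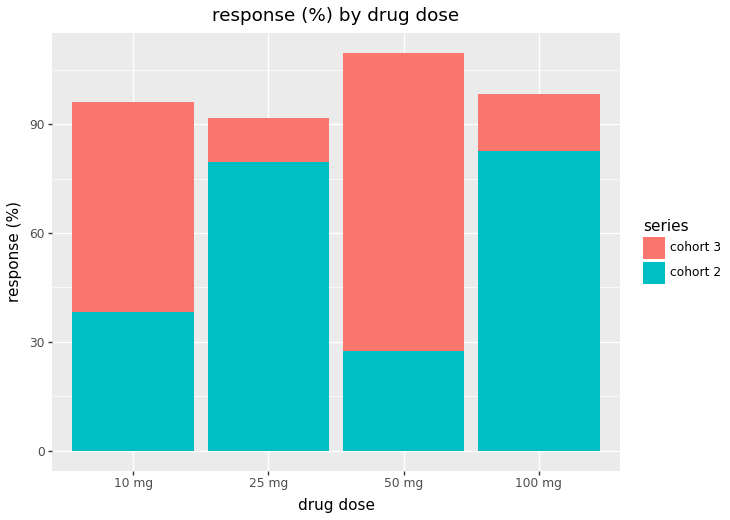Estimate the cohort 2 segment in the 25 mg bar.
≈ 80

cohort 2 top ≈ 80, bottom ≈ 0; segment ≈ 80.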